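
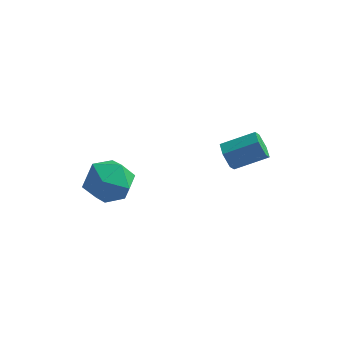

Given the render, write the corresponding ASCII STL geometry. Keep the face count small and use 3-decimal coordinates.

solid 
facet normal -0.813 -0.411 -0.412
outer loop
vertex 0.342 3.338 2.907
vertex 0.006 3.459 3.45
vertex 0.024 3.901 2.973
endloop
endfacet
facet normal 0.314 0.284 -0.906
outer loop
vertex 0.342 3.338 2.907
vertex 0.024 3.901 2.973
vertex 1.53 3.939 3.507
endloop
endfacet
facet normal 0.314 0.286 -0.905
outer loop
vertex 1.53 3.939 3.507
vertex 0.024 3.901 2.973
vertex 1.211 4.502 3.574
endloop
endfacet
facet normal 0.813 0.412 0.411
outer loop
vertex 1.53 3.939 3.507
vertex 1.211 4.502 3.574
vertex 1.194 4.061 4.05
endloop
endfacet
facet normal -0.813 -0.411 -0.412
outer loop
vertex 0.024 3.901 2.973
vertex 0.006 3.459 3.45
vertex -0.312 4.022 3.516
endloop
endfacet
facet normal -0.267 0.892 -0.364
outer loop
vertex 0.024 3.901 2.973
vertex -0.312 4.022 3.516
vertex 1.211 4.502 3.574
endloop
endfacet
facet normal -0.267 0.892 -0.364
outer loop
vertex 1.211 4.502 3.574
vertex -0.312 4.022 3.516
vertex 0.875 4.623 4.117
endloop
endfacet
facet normal 0.813 0.412 0.411
outer loop
vertex 1.211 4.502 3.574
vertex 0.875 4.623 4.117
vertex 1.194 4.061 4.05
endloop
endfacet
facet normal -0.814 -0.411 -0.411
outer loop
vertex -0.312 4.022 3.516
vertex 0.006 3.459 3.45
vertex -0.33 3.581 3.993
endloop
endfacet
facet normal -0.582 0.608 0.540
outer loop
vertex -0.312 4.022 3.516
vertex -0.33 3.581 3.993
vertex 0.875 4.623 4.117
endloop
endfacet
facet normal -0.581 0.607 0.542
outer loop
vertex 0.875 4.623 4.117
vertex -0.33 3.581 3.993
vertex 0.858 4.182 4.593
endloop
endfacet
facet normal 0.813 0.412 0.411
outer loop
vertex 0.875 4.623 4.117
vertex 0.858 4.182 4.593
vertex 1.194 4.061 4.05
endloop
endfacet
facet normal -0.813 -0.412 -0.411
outer loop
vertex -0.33 3.581 3.993
vertex 0.006 3.459 3.45
vertex -0.011 3.018 3.926
endloop
endfacet
facet normal -0.313 -0.285 0.906
outer loop
vertex -0.33 3.581 3.993
vertex -0.011 3.018 3.926
vertex 0.858 4.182 4.593
endloop
endfacet
facet normal -0.315 -0.284 0.906
outer loop
vertex 0.858 4.182 4.593
vertex -0.011 3.018 3.926
vertex 1.176 3.619 4.527
endloop
endfacet
facet normal 0.813 0.411 0.412
outer loop
vertex 0.858 4.182 4.593
vertex 1.176 3.619 4.527
vertex 1.194 4.061 4.05
endloop
endfacet
facet normal -0.813 -0.412 -0.411
outer loop
vertex -0.011 3.018 3.926
vertex 0.006 3.459 3.45
vertex 0.325 2.897 3.383
endloop
endfacet
facet normal 0.267 -0.892 0.364
outer loop
vertex -0.011 3.018 3.926
vertex 0.325 2.897 3.383
vertex 1.176 3.619 4.527
endloop
endfacet
facet normal 0.267 -0.892 0.364
outer loop
vertex 1.176 3.619 4.527
vertex 0.325 2.897 3.383
vertex 1.512 3.498 3.984
endloop
endfacet
facet normal 0.813 0.411 0.412
outer loop
vertex 1.176 3.619 4.527
vertex 1.512 3.498 3.984
vertex 1.194 4.061 4.05
endloop
endfacet
facet normal -0.813 -0.412 -0.411
outer loop
vertex 0.325 2.897 3.383
vertex 0.006 3.459 3.45
vertex 0.342 3.338 2.907
endloop
endfacet
facet normal 0.582 -0.607 -0.542
outer loop
vertex 0.325 2.897 3.383
vertex 0.342 3.338 2.907
vertex 1.512 3.498 3.984
endloop
endfacet
facet normal 0.581 -0.608 -0.541
outer loop
vertex 1.512 3.498 3.984
vertex 0.342 3.338 2.907
vertex 1.53 3.939 3.507
endloop
endfacet
facet normal 0.814 0.411 0.411
outer loop
vertex 1.512 3.498 3.984
vertex 1.53 3.939 3.507
vertex 1.194 4.061 4.05
endloop
endfacet
facet normal -0.029 -0.251 0.968
outer loop
vertex -3.315 1.155 3.769
vertex -4.392 0.93 3.678
vertex -3.646 0.137 3.495
endloop
endfacet
facet normal 0.614 -0.385 0.689
outer loop
vertex -3.315 1.155 3.769
vertex -3.646 0.137 3.495
vertex -2.782 0.594 2.981
endloop
endfacet
facet normal 0.874 0.227 0.430
outer loop
vertex -3.315 1.155 3.769
vertex -2.782 0.594 2.981
vertex -2.995 1.669 2.846
endloop
endfacet
facet normal 0.392 0.739 0.548
outer loop
vertex -3.315 1.155 3.769
vertex -2.995 1.669 2.846
vertex -3.99 1.877 3.277
endloop
endfacet
facet normal -0.167 0.444 0.880
outer loop
vertex -3.315 1.155 3.769
vertex -3.99 1.877 3.277
vertex -4.392 0.93 3.678
endloop
endfacet
facet normal 0.528 -0.837 0.143
outer loop
vertex -2.782 0.594 2.981
vertex -3.646 0.137 3.495
vertex -3.53 0.023 2.403
endloop
endfacet
facet normal -0.513 -0.620 0.594
outer loop
vertex -3.646 0.137 3.495
vertex -4.392 0.93 3.678
vertex -4.525 0.231 2.834
endloop
endfacet
facet normal -0.735 0.504 0.453
outer loop
vertex -4.392 0.93 3.678
vertex -3.99 1.877 3.277
vertex -4.738 1.306 2.699
endloop
endfacet
facet normal 0.169 0.982 -0.085
outer loop
vertex -3.99 1.877 3.277
vertex -2.995 1.669 2.846
vertex -3.874 1.763 2.185
endloop
endfacet
facet normal 0.949 0.153 -0.276
outer loop
vertex -2.995 1.669 2.846
vertex -2.782 0.594 2.981
vertex -3.128 0.97 2.002
endloop
endfacet
facet normal -0.392 -0.739 -0.548
outer loop
vertex -4.205 0.745 1.911
vertex -3.53 0.023 2.403
vertex -4.525 0.231 2.834
endloop
endfacet
facet normal -0.874 -0.227 -0.430
outer loop
vertex -4.205 0.745 1.911
vertex -4.525 0.231 2.834
vertex -4.738 1.306 2.699
endloop
endfacet
facet normal -0.614 0.385 -0.689
outer loop
vertex -4.205 0.745 1.911
vertex -4.738 1.306 2.699
vertex -3.874 1.763 2.185
endloop
endfacet
facet normal 0.029 0.251 -0.968
outer loop
vertex -4.205 0.745 1.911
vertex -3.874 1.763 2.185
vertex -3.128 0.97 2.002
endloop
endfacet
facet normal 0.167 -0.444 -0.880
outer loop
vertex -4.205 0.745 1.911
vertex -3.128 0.97 2.002
vertex -3.53 0.023 2.403
endloop
endfacet
facet normal -0.169 -0.982 0.085
outer loop
vertex -4.525 0.231 2.834
vertex -3.53 0.023 2.403
vertex -3.646 0.137 3.495
endloop
endfacet
facet normal -0.949 -0.153 0.276
outer loop
vertex -4.738 1.306 2.699
vertex -4.525 0.231 2.834
vertex -4.392 0.93 3.678
endloop
endfacet
facet normal -0.528 0.837 -0.143
outer loop
vertex -3.874 1.763 2.185
vertex -4.738 1.306 2.699
vertex -3.99 1.877 3.277
endloop
endfacet
facet normal 0.513 0.620 -0.594
outer loop
vertex -3.128 0.97 2.002
vertex -3.874 1.763 2.185
vertex -2.995 1.669 2.846
endloop
endfacet
facet normal 0.735 -0.504 -0.453
outer loop
vertex -3.53 0.023 2.403
vertex -3.128 0.97 2.002
vertex -2.782 0.594 2.981
endloop
endfacet

endsolid


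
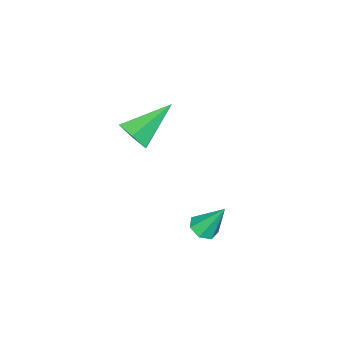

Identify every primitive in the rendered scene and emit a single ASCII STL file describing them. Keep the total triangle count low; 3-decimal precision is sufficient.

solid 
facet normal 0.175 -0.465 -0.868
outer loop
vertex 2.716 0.575 2.294
vertex 2.21 0.821 2.06
vertex 2.778 1.043 2.056
endloop
endfacet
facet normal 0.866 0.130 0.482
outer loop
vertex 2.716 0.575 2.294
vertex 2.778 1.043 2.056
vertex 1.93 1.559 3.44
endloop
endfacet
facet normal 0.175 -0.464 -0.868
outer loop
vertex 2.778 1.043 2.056
vertex 2.21 0.821 2.06
vertex 2.411 1.344 1.821
endloop
endfacet
facet normal 0.604 0.794 0.074
outer loop
vertex 2.778 1.043 2.056
vertex 2.411 1.344 1.821
vertex 1.93 1.559 3.44
endloop
endfacet
facet normal 0.176 -0.464 -0.868
outer loop
vertex 2.411 1.344 1.821
vertex 2.21 0.821 2.06
vertex 1.893 1.251 1.766
endloop
endfacet
facet normal -0.156 0.972 -0.175
outer loop
vertex 2.411 1.344 1.821
vertex 1.893 1.251 1.766
vertex 1.93 1.559 3.44
endloop
endfacet
facet normal 0.176 -0.464 -0.868
outer loop
vertex 1.893 1.251 1.766
vertex 2.21 0.821 2.06
vertex 1.613 0.834 1.932
endloop
endfacet
facet normal -0.842 0.534 -0.080
outer loop
vertex 1.893 1.251 1.766
vertex 1.613 0.834 1.932
vertex 1.93 1.559 3.44
endloop
endfacet
facet normal 0.176 -0.465 -0.868
outer loop
vertex 1.613 0.834 1.932
vertex 2.21 0.821 2.06
vertex 1.783 0.407 2.195
endloop
endfacet
facet normal -0.937 -0.194 0.290
outer loop
vertex 1.613 0.834 1.932
vertex 1.783 0.407 2.195
vertex 1.93 1.559 3.44
endloop
endfacet
facet normal 0.175 -0.464 -0.868
outer loop
vertex 1.783 0.407 2.195
vertex 2.21 0.821 2.06
vertex 2.274 0.291 2.356
endloop
endfacet
facet normal -0.370 -0.660 0.654
outer loop
vertex 1.783 0.407 2.195
vertex 2.274 0.291 2.356
vertex 1.93 1.559 3.44
endloop
endfacet
facet normal 0.176 -0.464 -0.868
outer loop
vertex 2.274 0.291 2.356
vertex 2.21 0.821 2.06
vertex 2.716 0.575 2.294
endloop
endfacet
facet normal 0.434 -0.514 0.739
outer loop
vertex 2.274 0.291 2.356
vertex 2.716 0.575 2.294
vertex 1.93 1.559 3.44
endloop
endfacet
facet normal 0.806 -0.267 -0.528
outer loop
vertex 0.874 -4.365 4.079
vertex 0.588 -3.928 3.421
vertex 1.083 -3.556 3.989
endloop
endfacet
facet normal 0.241 0.046 0.970
outer loop
vertex 0.874 -4.365 4.079
vertex 1.083 -3.556 3.989
vertex -1.088 -3.372 4.519
endloop
endfacet
facet normal 0.806 -0.267 -0.528
outer loop
vertex 1.083 -3.556 3.989
vertex 0.588 -3.928 3.421
vertex 0.797 -3.12 3.331
endloop
endfacet
facet normal 0.190 0.854 0.483
outer loop
vertex 1.083 -3.556 3.989
vertex 0.797 -3.12 3.331
vertex -1.088 -3.372 4.519
endloop
endfacet
facet normal 0.806 -0.267 -0.528
outer loop
vertex 0.797 -3.12 3.331
vertex 0.588 -3.928 3.421
vertex 0.302 -3.491 2.763
endloop
endfacet
facet normal -0.316 0.897 -0.311
outer loop
vertex 0.797 -3.12 3.331
vertex 0.302 -3.491 2.763
vertex -1.088 -3.372 4.519
endloop
endfacet
facet normal 0.806 -0.267 -0.528
outer loop
vertex 0.302 -3.491 2.763
vertex 0.588 -3.928 3.421
vertex 0.093 -4.3 2.853
endloop
endfacet
facet normal -0.773 0.131 -0.621
outer loop
vertex 0.302 -3.491 2.763
vertex 0.093 -4.3 2.853
vertex -1.088 -3.372 4.519
endloop
endfacet
facet normal 0.806 -0.267 -0.528
outer loop
vertex 0.093 -4.3 2.853
vertex 0.588 -3.928 3.421
vertex 0.379 -4.737 3.511
endloop
endfacet
facet normal -0.723 -0.677 -0.135
outer loop
vertex 0.093 -4.3 2.853
vertex 0.379 -4.737 3.511
vertex -1.088 -3.372 4.519
endloop
endfacet
facet normal 0.806 -0.267 -0.528
outer loop
vertex 0.379 -4.737 3.511
vertex 0.588 -3.928 3.421
vertex 0.874 -4.365 4.079
endloop
endfacet
facet normal -0.216 -0.720 0.660
outer loop
vertex 0.379 -4.737 3.511
vertex 0.874 -4.365 4.079
vertex -1.088 -3.372 4.519
endloop
endfacet

endsolid


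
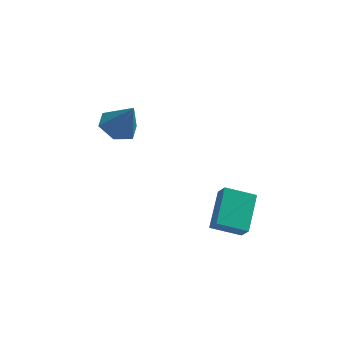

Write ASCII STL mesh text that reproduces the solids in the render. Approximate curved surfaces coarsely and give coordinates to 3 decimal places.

solid 
facet normal -0.459 0.126 -0.879
outer loop
vertex -2.982 -0.252 -0.049
vertex -3.75 0.19 0.415
vertex -2.979 0.738 0.091
endloop
endfacet
facet normal 1.000 -0.001 -0.016
outer loop
vertex -2.982 -0.252 -0.049
vertex -2.979 0.738 0.091
vertex -2.95 -0.03 1.945
endloop
endfacet
facet normal -0.459 0.126 -0.879
outer loop
vertex -2.979 0.738 0.091
vertex -3.75 0.19 0.415
vertex -3.747 1.18 0.555
endloop
endfacet
facet normal 0.605 0.739 0.297
outer loop
vertex -2.979 0.738 0.091
vertex -3.747 1.18 0.555
vertex -2.95 -0.03 1.945
endloop
endfacet
facet normal -0.460 0.126 -0.879
outer loop
vertex -3.747 1.18 0.555
vertex -3.75 0.19 0.415
vertex -4.517 0.631 0.88
endloop
endfacet
facet normal -0.190 0.684 0.704
outer loop
vertex -3.747 1.18 0.555
vertex -4.517 0.631 0.88
vertex -2.95 -0.03 1.945
endloop
endfacet
facet normal -0.460 0.127 -0.879
outer loop
vertex -4.517 0.631 0.88
vertex -3.75 0.19 0.415
vertex -4.52 -0.359 0.739
endloop
endfacet
facet normal -0.590 -0.112 0.799
outer loop
vertex -4.517 0.631 0.88
vertex -4.52 -0.359 0.739
vertex -2.95 -0.03 1.945
endloop
endfacet
facet normal -0.460 0.126 -0.879
outer loop
vertex -4.52 -0.359 0.739
vertex -3.75 0.19 0.415
vertex -3.753 -0.8 0.275
endloop
endfacet
facet normal -0.195 -0.852 0.487
outer loop
vertex -4.52 -0.359 0.739
vertex -3.753 -0.8 0.275
vertex -2.95 -0.03 1.945
endloop
endfacet
facet normal -0.459 0.126 -0.879
outer loop
vertex -3.753 -0.8 0.275
vertex -3.75 0.19 0.415
vertex -2.982 -0.252 -0.049
endloop
endfacet
facet normal 0.599 -0.797 0.079
outer loop
vertex -3.753 -0.8 0.275
vertex -2.982 -0.252 -0.049
vertex -2.95 -0.03 1.945
endloop
endfacet
facet normal -0.367 0.505 -0.781
outer loop
vertex 1.039 -3.845 -2.729
vertex 1.176 -2.123 -1.681
vertex 2.44 -3.637 -3.253
endloop
endfacet
facet normal -0.068 -0.852 -0.519
outer loop
vertex 2.804 -4.137 -2.479
vertex 1.039 -3.845 -2.729
vertex 2.44 -3.637 -3.253
endloop
endfacet
facet normal -0.367 0.505 -0.781
outer loop
vertex 2.44 -3.637 -3.253
vertex 1.176 -2.123 -1.681
vertex 2.577 -1.916 -2.205
endloop
endfacet
facet normal 0.928 0.138 -0.347
outer loop
vertex 2.577 -1.916 -2.205
vertex 2.804 -4.137 -2.479
vertex 2.44 -3.637 -3.253
endloop
endfacet
facet normal -0.928 -0.138 0.347
outer loop
vertex 1.039 -3.845 -2.729
vertex 1.54 -2.623 -0.907
vertex 1.176 -2.123 -1.681
endloop
endfacet
facet normal -0.068 -0.853 -0.518
outer loop
vertex 1.403 -4.344 -1.955
vertex 1.039 -3.845 -2.729
vertex 2.804 -4.137 -2.479
endloop
endfacet
facet normal -0.928 -0.138 0.347
outer loop
vertex 1.403 -4.344 -1.955
vertex 1.54 -2.623 -0.907
vertex 1.039 -3.845 -2.729
endloop
endfacet
facet normal 0.068 0.852 0.519
outer loop
vertex 1.176 -2.123 -1.681
vertex 1.54 -2.623 -0.907
vertex 2.577 -1.916 -2.205
endloop
endfacet
facet normal 0.928 0.138 -0.347
outer loop
vertex 2.941 -2.415 -1.431
vertex 2.804 -4.137 -2.479
vertex 2.577 -1.916 -2.205
endloop
endfacet
facet normal 0.067 0.853 0.518
outer loop
vertex 2.577 -1.916 -2.205
vertex 1.54 -2.623 -0.907
vertex 2.941 -2.415 -1.431
endloop
endfacet
facet normal 0.367 -0.505 0.781
outer loop
vertex 2.941 -2.415 -1.431
vertex 1.403 -4.344 -1.955
vertex 2.804 -4.137 -2.479
endloop
endfacet
facet normal 0.367 -0.505 0.781
outer loop
vertex 1.54 -2.623 -0.907
vertex 1.403 -4.344 -1.955
vertex 2.941 -2.415 -1.431
endloop
endfacet

endsolid


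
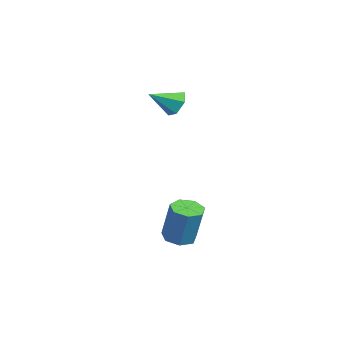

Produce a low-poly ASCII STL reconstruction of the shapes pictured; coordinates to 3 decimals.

solid 
facet normal -0.199 0.860 -0.470
outer loop
vertex -1.579 2.841 2.59
vertex -2.26 2.899 2.984
vertex -1.602 3.216 3.285
endloop
endfacet
facet normal 0.974 -0.183 0.131
outer loop
vertex -1.579 2.841 2.59
vertex -1.602 3.216 3.285
vertex -1.96 1.601 3.696
endloop
endfacet
facet normal -0.199 0.860 -0.471
outer loop
vertex -1.602 3.216 3.285
vertex -2.26 2.899 2.984
vertex -2.284 3.274 3.679
endloop
endfacet
facet normal 0.504 0.106 0.857
outer loop
vertex -1.602 3.216 3.285
vertex -2.284 3.274 3.679
vertex -1.96 1.601 3.696
endloop
endfacet
facet normal -0.199 0.859 -0.471
outer loop
vertex -2.284 3.274 3.679
vertex -2.26 2.899 2.984
vertex -2.942 2.957 3.379
endloop
endfacet
facet normal -0.388 -0.066 0.919
outer loop
vertex -2.284 3.274 3.679
vertex -2.942 2.957 3.379
vertex -1.96 1.601 3.696
endloop
endfacet
facet normal -0.199 0.860 -0.470
outer loop
vertex -2.942 2.957 3.379
vertex -2.26 2.899 2.984
vertex -2.919 2.582 2.684
endloop
endfacet
facet normal -0.810 -0.527 0.257
outer loop
vertex -2.942 2.957 3.379
vertex -2.919 2.582 2.684
vertex -1.96 1.601 3.696
endloop
endfacet
facet normal -0.198 0.859 -0.472
outer loop
vertex -2.919 2.582 2.684
vertex -2.26 2.899 2.984
vertex -2.237 2.523 2.29
endloop
endfacet
facet normal -0.341 -0.816 -0.468
outer loop
vertex -2.919 2.582 2.684
vertex -2.237 2.523 2.29
vertex -1.96 1.601 3.696
endloop
endfacet
facet normal -0.200 0.859 -0.472
outer loop
vertex -2.237 2.523 2.29
vertex -2.26 2.899 2.984
vertex -1.579 2.841 2.59
endloop
endfacet
facet normal 0.553 -0.643 -0.530
outer loop
vertex -2.237 2.523 2.29
vertex -1.579 2.841 2.59
vertex -1.96 1.601 3.696
endloop
endfacet
facet normal -0.277 -0.162 -0.947
outer loop
vertex 3.134 2.644 -3.718
vertex 2.375 2.675 -3.501
vertex 2.843 3.265 -3.739
endloop
endfacet
facet normal 0.862 0.393 -0.320
outer loop
vertex 3.134 2.644 -3.718
vertex 2.843 3.265 -3.739
vertex 3.704 2.975 -1.777
endloop
endfacet
facet normal 0.862 0.394 -0.320
outer loop
vertex 3.704 2.975 -1.777
vertex 2.843 3.265 -3.739
vertex 3.413 3.595 -1.797
endloop
endfacet
facet normal 0.278 0.161 0.947
outer loop
vertex 3.704 2.975 -1.777
vertex 3.413 3.595 -1.797
vertex 2.945 3.005 -1.559
endloop
endfacet
facet normal -0.278 -0.161 -0.947
outer loop
vertex 2.843 3.265 -3.739
vertex 2.375 2.675 -3.501
vertex 2.2 3.441 -3.58
endloop
endfacet
facet normal 0.206 0.953 -0.222
outer loop
vertex 2.843 3.265 -3.739
vertex 2.2 3.441 -3.58
vertex 3.413 3.595 -1.797
endloop
endfacet
facet normal 0.206 0.953 -0.222
outer loop
vertex 3.413 3.595 -1.797
vertex 2.2 3.441 -3.58
vertex 2.77 3.771 -1.638
endloop
endfacet
facet normal 0.278 0.161 0.947
outer loop
vertex 3.413 3.595 -1.797
vertex 2.77 3.771 -1.638
vertex 2.945 3.005 -1.559
endloop
endfacet
facet normal -0.279 -0.161 -0.947
outer loop
vertex 2.2 3.441 -3.58
vertex 2.375 2.675 -3.501
vertex 1.689 3.04 -3.361
endloop
endfacet
facet normal -0.605 0.795 0.043
outer loop
vertex 2.2 3.441 -3.58
vertex 1.689 3.04 -3.361
vertex 2.77 3.771 -1.638
endloop
endfacet
facet normal -0.604 0.796 0.041
outer loop
vertex 2.77 3.771 -1.638
vertex 1.689 3.04 -3.361
vertex 2.258 3.371 -1.42
endloop
endfacet
facet normal 0.277 0.161 0.947
outer loop
vertex 2.77 3.771 -1.638
vertex 2.258 3.371 -1.42
vertex 2.945 3.005 -1.559
endloop
endfacet
facet normal -0.279 -0.160 -0.947
outer loop
vertex 1.689 3.04 -3.361
vertex 2.375 2.675 -3.501
vertex 1.694 2.364 -3.248
endloop
endfacet
facet normal -0.961 0.039 0.275
outer loop
vertex 1.689 3.04 -3.361
vertex 1.694 2.364 -3.248
vertex 2.258 3.371 -1.42
endloop
endfacet
facet normal -0.961 0.038 0.276
outer loop
vertex 2.258 3.371 -1.42
vertex 1.694 2.364 -3.248
vertex 2.264 2.695 -1.307
endloop
endfacet
facet normal 0.277 0.161 0.947
outer loop
vertex 2.258 3.371 -1.42
vertex 2.264 2.695 -1.307
vertex 2.945 3.005 -1.559
endloop
endfacet
facet normal -0.278 -0.161 -0.947
outer loop
vertex 1.694 2.364 -3.248
vertex 2.375 2.675 -3.501
vertex 2.212 1.922 -3.325
endloop
endfacet
facet normal -0.593 -0.747 0.301
outer loop
vertex 1.694 2.364 -3.248
vertex 2.212 1.922 -3.325
vertex 2.264 2.695 -1.307
endloop
endfacet
facet normal -0.594 -0.746 0.301
outer loop
vertex 2.264 2.695 -1.307
vertex 2.212 1.922 -3.325
vertex 2.782 2.252 -1.383
endloop
endfacet
facet normal 0.277 0.161 0.947
outer loop
vertex 2.264 2.695 -1.307
vertex 2.782 2.252 -1.383
vertex 2.945 3.005 -1.559
endloop
endfacet
facet normal -0.277 -0.161 -0.947
outer loop
vertex 2.212 1.922 -3.325
vertex 2.375 2.675 -3.501
vertex 2.853 2.047 -3.534
endloop
endfacet
facet normal 0.222 -0.970 0.100
outer loop
vertex 2.212 1.922 -3.325
vertex 2.853 2.047 -3.534
vertex 2.782 2.252 -1.383
endloop
endfacet
facet normal 0.222 -0.970 0.100
outer loop
vertex 2.782 2.252 -1.383
vertex 2.853 2.047 -3.534
vertex 3.423 2.377 -1.593
endloop
endfacet
facet normal 0.279 0.161 0.947
outer loop
vertex 2.782 2.252 -1.383
vertex 3.423 2.377 -1.593
vertex 2.945 3.005 -1.559
endloop
endfacet
facet normal -0.277 -0.161 -0.947
outer loop
vertex 2.853 2.047 -3.534
vertex 2.375 2.675 -3.501
vertex 3.134 2.644 -3.718
endloop
endfacet
facet normal 0.869 -0.463 -0.176
outer loop
vertex 2.853 2.047 -3.534
vertex 3.134 2.644 -3.718
vertex 3.423 2.377 -1.593
endloop
endfacet
facet normal 0.869 -0.463 -0.176
outer loop
vertex 3.423 2.377 -1.593
vertex 3.134 2.644 -3.718
vertex 3.704 2.975 -1.777
endloop
endfacet
facet normal 0.278 0.161 0.947
outer loop
vertex 3.423 2.377 -1.593
vertex 3.704 2.975 -1.777
vertex 2.945 3.005 -1.559
endloop
endfacet

endsolid


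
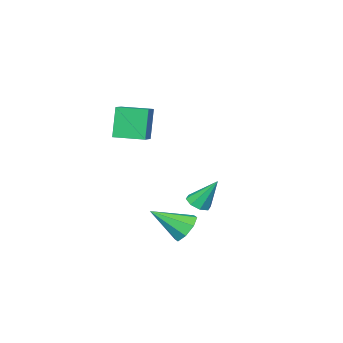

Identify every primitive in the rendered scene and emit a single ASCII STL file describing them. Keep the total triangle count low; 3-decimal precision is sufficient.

solid 
facet normal -0.825 -0.475 -0.306
outer loop
vertex 0.179 -1.017 2.551
vertex -0.601 0.345 2.539
vertex 0.664 -0.755 0.838
endloop
endfacet
facet normal 0.496 -0.868 0.008
outer loop
vertex 1.481 -0.285 1.141
vertex 0.179 -1.017 2.551
vertex 0.664 -0.755 0.838
endloop
endfacet
facet normal -0.825 -0.475 -0.306
outer loop
vertex 0.664 -0.755 0.838
vertex -0.601 0.345 2.539
vertex -0.116 0.607 0.826
endloop
endfacet
facet normal 0.269 0.146 -0.952
outer loop
vertex -0.116 0.607 0.826
vertex 1.481 -0.285 1.141
vertex 0.664 -0.755 0.838
endloop
endfacet
facet normal -0.269 -0.146 0.952
outer loop
vertex 0.179 -1.017 2.551
vertex 0.216 0.815 2.842
vertex -0.601 0.345 2.539
endloop
endfacet
facet normal 0.496 -0.868 0.008
outer loop
vertex 0.996 -0.547 2.854
vertex 0.179 -1.017 2.551
vertex 1.481 -0.285 1.141
endloop
endfacet
facet normal -0.269 -0.146 0.952
outer loop
vertex 0.996 -0.547 2.854
vertex 0.216 0.815 2.842
vertex 0.179 -1.017 2.551
endloop
endfacet
facet normal -0.496 0.868 -0.008
outer loop
vertex -0.601 0.345 2.539
vertex 0.216 0.815 2.842
vertex -0.116 0.607 0.826
endloop
endfacet
facet normal 0.269 0.146 -0.952
outer loop
vertex 0.701 1.077 1.129
vertex 1.481 -0.285 1.141
vertex -0.116 0.607 0.826
endloop
endfacet
facet normal -0.496 0.868 -0.008
outer loop
vertex -0.116 0.607 0.826
vertex 0.216 0.815 2.842
vertex 0.701 1.077 1.129
endloop
endfacet
facet normal 0.825 0.475 0.306
outer loop
vertex 0.701 1.077 1.129
vertex 0.996 -0.547 2.854
vertex 1.481 -0.285 1.141
endloop
endfacet
facet normal 0.825 0.475 0.306
outer loop
vertex 0.216 0.815 2.842
vertex 0.996 -0.547 2.854
vertex 0.701 1.077 1.129
endloop
endfacet
facet normal -0.599 0.565 -0.568
outer loop
vertex 0.264 2.541 -4.978
vertex -0.042 2.957 -4.241
vertex 0.636 3.098 -4.816
endloop
endfacet
facet normal 0.776 -0.369 -0.512
outer loop
vertex 0.264 2.541 -4.978
vertex 0.636 3.098 -4.816
vertex 1.162 1.823 -3.099
endloop
endfacet
facet normal -0.599 0.564 -0.568
outer loop
vertex 0.636 3.098 -4.816
vertex -0.042 2.957 -4.241
vertex 0.61 3.572 -4.318
endloop
endfacet
facet normal 0.968 0.205 -0.144
outer loop
vertex 0.636 3.098 -4.816
vertex 0.61 3.572 -4.318
vertex 1.162 1.823 -3.099
endloop
endfacet
facet normal -0.599 0.564 -0.568
outer loop
vertex 0.61 3.572 -4.318
vertex -0.042 2.957 -4.241
vertex 0.203 3.687 -3.774
endloop
endfacet
facet normal 0.728 0.531 0.433
outer loop
vertex 0.61 3.572 -4.318
vertex 0.203 3.687 -3.774
vertex 1.162 1.823 -3.099
endloop
endfacet
facet normal -0.599 0.564 -0.568
outer loop
vertex 0.203 3.687 -3.774
vertex -0.042 2.957 -4.241
vertex -0.348 3.374 -3.504
endloop
endfacet
facet normal 0.195 0.421 0.886
outer loop
vertex 0.203 3.687 -3.774
vertex -0.348 3.374 -3.504
vertex 1.162 1.823 -3.099
endloop
endfacet
facet normal -0.598 0.565 -0.568
outer loop
vertex -0.348 3.374 -3.504
vertex -0.042 2.957 -4.241
vertex -0.72 2.817 -3.666
endloop
endfacet
facet normal -0.318 -0.063 0.946
outer loop
vertex -0.348 3.374 -3.504
vertex -0.72 2.817 -3.666
vertex 1.162 1.823 -3.099
endloop
endfacet
facet normal -0.599 0.564 -0.569
outer loop
vertex -0.72 2.817 -3.666
vertex -0.042 2.957 -4.241
vertex -0.694 2.342 -4.164
endloop
endfacet
facet normal -0.510 -0.635 0.580
outer loop
vertex -0.72 2.817 -3.666
vertex -0.694 2.342 -4.164
vertex 1.162 1.823 -3.099
endloop
endfacet
facet normal -0.600 0.565 -0.567
outer loop
vertex -0.694 2.342 -4.164
vertex -0.042 2.957 -4.241
vertex -0.287 2.228 -4.708
endloop
endfacet
facet normal -0.269 -0.963 0.000
outer loop
vertex -0.694 2.342 -4.164
vertex -0.287 2.228 -4.708
vertex 1.162 1.823 -3.099
endloop
endfacet
facet normal -0.599 0.565 -0.568
outer loop
vertex -0.287 2.228 -4.708
vertex -0.042 2.957 -4.241
vertex 0.264 2.541 -4.978
endloop
endfacet
facet normal 0.263 -0.853 -0.452
outer loop
vertex -0.287 2.228 -4.708
vertex 0.264 2.541 -4.978
vertex 1.162 1.823 -3.099
endloop
endfacet
facet normal 0.225 -0.477 -0.850
outer loop
vertex -2.274 1.126 -3.985
vertex -2.944 1.001 -4.092
vertex -2.509 1.509 -4.262
endloop
endfacet
facet normal 0.746 0.625 0.231
outer loop
vertex -2.274 1.126 -3.985
vertex -2.509 1.509 -4.262
vertex -3.356 1.879 -2.528
endloop
endfacet
facet normal 0.225 -0.477 -0.850
outer loop
vertex -2.509 1.509 -4.262
vertex -2.944 1.001 -4.092
vertex -2.999 1.595 -4.44
endloop
endfacet
facet normal 0.209 0.972 -0.105
outer loop
vertex -2.509 1.509 -4.262
vertex -2.999 1.595 -4.44
vertex -3.356 1.879 -2.528
endloop
endfacet
facet normal 0.223 -0.477 -0.850
outer loop
vertex -2.999 1.595 -4.44
vertex -2.944 1.001 -4.092
vertex -3.457 1.333 -4.413
endloop
endfacet
facet normal -0.494 0.842 -0.217
outer loop
vertex -2.999 1.595 -4.44
vertex -3.457 1.333 -4.413
vertex -3.356 1.879 -2.528
endloop
endfacet
facet normal 0.223 -0.477 -0.850
outer loop
vertex -3.457 1.333 -4.413
vertex -2.944 1.001 -4.092
vertex -3.614 0.876 -4.198
endloop
endfacet
facet normal -0.950 0.308 -0.038
outer loop
vertex -3.457 1.333 -4.413
vertex -3.614 0.876 -4.198
vertex -3.356 1.879 -2.528
endloop
endfacet
facet normal 0.223 -0.476 -0.851
outer loop
vertex -3.614 0.876 -4.198
vertex -2.944 1.001 -4.092
vertex -3.379 0.493 -3.922
endloop
endfacet
facet normal -0.892 -0.313 0.326
outer loop
vertex -3.614 0.876 -4.198
vertex -3.379 0.493 -3.922
vertex -3.356 1.879 -2.528
endloop
endfacet
facet normal 0.226 -0.477 -0.849
outer loop
vertex -3.379 0.493 -3.922
vertex -2.944 1.001 -4.092
vertex -2.889 0.408 -3.744
endloop
endfacet
facet normal -0.355 -0.660 0.662
outer loop
vertex -3.379 0.493 -3.922
vertex -2.889 0.408 -3.744
vertex -3.356 1.879 -2.528
endloop
endfacet
facet normal 0.223 -0.478 -0.850
outer loop
vertex -2.889 0.408 -3.744
vertex -2.944 1.001 -4.092
vertex -2.431 0.67 -3.771
endloop
endfacet
facet normal 0.348 -0.529 0.774
outer loop
vertex -2.889 0.408 -3.744
vertex -2.431 0.67 -3.771
vertex -3.356 1.879 -2.528
endloop
endfacet
facet normal 0.225 -0.476 -0.850
outer loop
vertex -2.431 0.67 -3.771
vertex -2.944 1.001 -4.092
vertex -2.274 1.126 -3.985
endloop
endfacet
facet normal 0.804 0.003 0.595
outer loop
vertex -2.431 0.67 -3.771
vertex -2.274 1.126 -3.985
vertex -3.356 1.879 -2.528
endloop
endfacet

endsolid


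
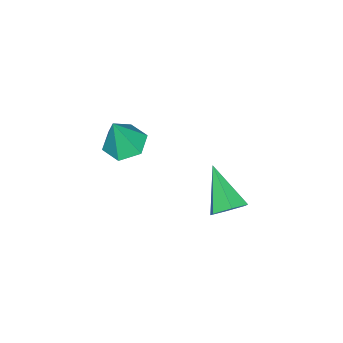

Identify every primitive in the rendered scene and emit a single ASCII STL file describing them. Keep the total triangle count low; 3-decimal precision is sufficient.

solid 
facet normal -0.313 0.091 -0.946
outer loop
vertex 1.365 -0.54 -0.452
vertex 0.711 -0.729 -0.254
vertex 0.898 -0.044 -0.25
endloop
endfacet
facet normal 0.754 0.608 0.250
outer loop
vertex 1.365 -0.54 -0.452
vertex 0.898 -0.044 -0.25
vertex 1.129 -0.851 1.014
endloop
endfacet
facet normal -0.312 0.091 -0.946
outer loop
vertex 0.898 -0.044 -0.25
vertex 0.711 -0.729 -0.254
vertex 0.243 -0.234 -0.052
endloop
endfacet
facet normal -0.077 0.834 0.546
outer loop
vertex 0.898 -0.044 -0.25
vertex 0.243 -0.234 -0.052
vertex 1.129 -0.851 1.014
endloop
endfacet
facet normal -0.313 0.090 -0.945
outer loop
vertex 0.243 -0.234 -0.052
vertex 0.711 -0.729 -0.254
vertex 0.056 -0.919 -0.055
endloop
endfacet
facet normal -0.699 0.188 0.690
outer loop
vertex 0.243 -0.234 -0.052
vertex 0.056 -0.919 -0.055
vertex 1.129 -0.851 1.014
endloop
endfacet
facet normal -0.313 0.090 -0.945
outer loop
vertex 0.056 -0.919 -0.055
vertex 0.711 -0.729 -0.254
vertex 0.523 -1.414 -0.257
endloop
endfacet
facet normal -0.493 -0.684 0.538
outer loop
vertex 0.056 -0.919 -0.055
vertex 0.523 -1.414 -0.257
vertex 1.129 -0.851 1.014
endloop
endfacet
facet normal -0.312 0.090 -0.946
outer loop
vertex 0.523 -1.414 -0.257
vertex 0.711 -0.729 -0.254
vertex 1.178 -1.224 -0.455
endloop
endfacet
facet normal 0.337 -0.910 0.242
outer loop
vertex 0.523 -1.414 -0.257
vertex 1.178 -1.224 -0.455
vertex 1.129 -0.851 1.014
endloop
endfacet
facet normal -0.312 0.090 -0.946
outer loop
vertex 1.178 -1.224 -0.455
vertex 0.711 -0.729 -0.254
vertex 1.365 -0.54 -0.452
endloop
endfacet
facet normal 0.960 -0.263 0.099
outer loop
vertex 1.178 -1.224 -0.455
vertex 1.365 -0.54 -0.452
vertex 1.129 -0.851 1.014
endloop
endfacet
facet normal 0.488 0.641 -0.592
outer loop
vertex -0.374 2.316 -2.94
vertex -0.663 2.063 -3.452
vertex -0.933 2.554 -3.143
endloop
endfacet
facet normal -0.142 0.429 0.892
outer loop
vertex -0.374 2.316 -2.94
vertex -0.933 2.554 -3.143
vertex -1.457 1.017 -2.488
endloop
endfacet
facet normal 0.489 0.641 -0.592
outer loop
vertex -0.933 2.554 -3.143
vertex -0.663 2.063 -3.452
vertex -1.221 2.301 -3.655
endloop
endfacet
facet normal -0.865 0.415 0.282
outer loop
vertex -0.933 2.554 -3.143
vertex -1.221 2.301 -3.655
vertex -1.457 1.017 -2.488
endloop
endfacet
facet normal 0.489 0.641 -0.592
outer loop
vertex -1.221 2.301 -3.655
vertex -0.663 2.063 -3.452
vertex -0.951 1.81 -3.964
endloop
endfacet
facet normal -0.880 -0.220 -0.420
outer loop
vertex -1.221 2.301 -3.655
vertex -0.951 1.81 -3.964
vertex -1.457 1.017 -2.488
endloop
endfacet
facet normal 0.486 0.643 -0.591
outer loop
vertex -0.951 1.81 -3.964
vertex -0.663 2.063 -3.452
vertex -0.392 1.573 -3.762
endloop
endfacet
facet normal -0.172 -0.842 -0.511
outer loop
vertex -0.951 1.81 -3.964
vertex -0.392 1.573 -3.762
vertex -1.457 1.017 -2.488
endloop
endfacet
facet normal 0.487 0.643 -0.591
outer loop
vertex -0.392 1.573 -3.762
vertex -0.663 2.063 -3.452
vertex -0.104 1.826 -3.249
endloop
endfacet
facet normal 0.551 -0.828 0.099
outer loop
vertex -0.392 1.573 -3.762
vertex -0.104 1.826 -3.249
vertex -1.457 1.017 -2.488
endloop
endfacet
facet normal 0.487 0.642 -0.592
outer loop
vertex -0.104 1.826 -3.249
vertex -0.663 2.063 -3.452
vertex -0.374 2.316 -2.94
endloop
endfacet
facet normal 0.566 -0.193 0.801
outer loop
vertex -0.104 1.826 -3.249
vertex -0.374 2.316 -2.94
vertex -1.457 1.017 -2.488
endloop
endfacet

endsolid


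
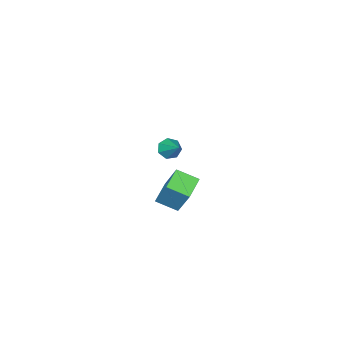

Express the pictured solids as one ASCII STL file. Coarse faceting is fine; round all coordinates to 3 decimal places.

solid 
facet normal -0.871 -0.346 0.348
outer loop
vertex 2.298 1.779 2.47
vertex 1.775 2.653 2.029
vertex 2.044 0.829 0.892
endloop
endfacet
facet normal 0.472 -0.787 0.398
outer loop
vertex 3.045 1.227 0.491
vertex 2.298 1.779 2.47
vertex 2.044 0.829 0.892
endloop
endfacet
facet normal -0.871 -0.346 0.349
outer loop
vertex 2.044 0.829 0.892
vertex 1.775 2.653 2.029
vertex 1.52 1.703 0.45
endloop
endfacet
facet normal -0.137 -0.511 -0.849
outer loop
vertex 1.52 1.703 0.45
vertex 3.045 1.227 0.491
vertex 2.044 0.829 0.892
endloop
endfacet
facet normal 0.137 0.510 0.849
outer loop
vertex 2.298 1.779 2.47
vertex 2.776 3.051 1.628
vertex 1.775 2.653 2.029
endloop
endfacet
facet normal 0.471 -0.787 0.398
outer loop
vertex 3.3 2.177 2.07
vertex 2.298 1.779 2.47
vertex 3.045 1.227 0.491
endloop
endfacet
facet normal 0.136 0.511 0.849
outer loop
vertex 3.3 2.177 2.07
vertex 2.776 3.051 1.628
vertex 2.298 1.779 2.47
endloop
endfacet
facet normal -0.472 0.787 -0.397
outer loop
vertex 1.775 2.653 2.029
vertex 2.776 3.051 1.628
vertex 1.52 1.703 0.45
endloop
endfacet
facet normal -0.136 -0.510 -0.849
outer loop
vertex 2.522 2.101 0.05
vertex 3.045 1.227 0.491
vertex 1.52 1.703 0.45
endloop
endfacet
facet normal -0.471 0.787 -0.398
outer loop
vertex 1.52 1.703 0.45
vertex 2.776 3.051 1.628
vertex 2.522 2.101 0.05
endloop
endfacet
facet normal 0.871 0.345 -0.349
outer loop
vertex 2.522 2.101 0.05
vertex 3.3 2.177 2.07
vertex 3.045 1.227 0.491
endloop
endfacet
facet normal 0.871 0.346 -0.349
outer loop
vertex 2.776 3.051 1.628
vertex 3.3 2.177 2.07
vertex 2.522 2.101 0.05
endloop
endfacet
facet normal -0.314 -0.752 -0.580
outer loop
vertex -2.727 -3.924 -2.375
vertex -3.125 -4.099 -1.932
vertex -3.216 -3.701 -2.399
endloop
endfacet
facet normal 0.367 0.745 -0.557
outer loop
vertex -2.727 -3.924 -2.375
vertex -3.216 -3.701 -2.399
vertex -2.655 -2.981 -1.068
endloop
endfacet
facet normal -0.315 -0.752 -0.579
outer loop
vertex -3.216 -3.701 -2.399
vertex -3.125 -4.099 -1.932
vertex -3.636 -3.777 -2.072
endloop
endfacet
facet normal -0.393 0.868 -0.304
outer loop
vertex -3.216 -3.701 -2.399
vertex -3.636 -3.777 -2.072
vertex -2.655 -2.981 -1.068
endloop
endfacet
facet normal -0.314 -0.751 -0.580
outer loop
vertex -3.636 -3.777 -2.072
vertex -3.125 -4.099 -1.932
vertex -3.671 -4.096 -1.64
endloop
endfacet
facet normal -0.776 0.536 0.333
outer loop
vertex -3.636 -3.777 -2.072
vertex -3.671 -4.096 -1.64
vertex -2.655 -2.981 -1.068
endloop
endfacet
facet normal -0.315 -0.750 -0.581
outer loop
vertex -3.671 -4.096 -1.64
vertex -3.125 -4.099 -1.932
vertex -3.295 -4.418 -1.428
endloop
endfacet
facet normal -0.491 0.000 0.871
outer loop
vertex -3.671 -4.096 -1.64
vertex -3.295 -4.418 -1.428
vertex -2.655 -2.981 -1.068
endloop
endfacet
facet normal -0.315 -0.750 -0.581
outer loop
vertex -3.295 -4.418 -1.428
vertex -3.125 -4.099 -1.932
vertex -2.791 -4.499 -1.597
endloop
endfacet
facet normal 0.250 -0.339 0.907
outer loop
vertex -3.295 -4.418 -1.428
vertex -2.791 -4.499 -1.597
vertex -2.655 -2.981 -1.068
endloop
endfacet
facet normal -0.316 -0.750 -0.580
outer loop
vertex -2.791 -4.499 -1.597
vertex -3.125 -4.099 -1.932
vertex -2.538 -4.28 -2.018
endloop
endfacet
facet normal 0.882 -0.223 0.414
outer loop
vertex -2.791 -4.499 -1.597
vertex -2.538 -4.28 -2.018
vertex -2.655 -2.981 -1.068
endloop
endfacet
facet normal -0.316 -0.750 -0.581
outer loop
vertex -2.538 -4.28 -2.018
vertex -3.125 -4.099 -1.932
vertex -2.727 -3.924 -2.375
endloop
endfacet
facet normal 0.936 0.258 -0.238
outer loop
vertex -2.538 -4.28 -2.018
vertex -2.727 -3.924 -2.375
vertex -2.655 -2.981 -1.068
endloop
endfacet

endsolid


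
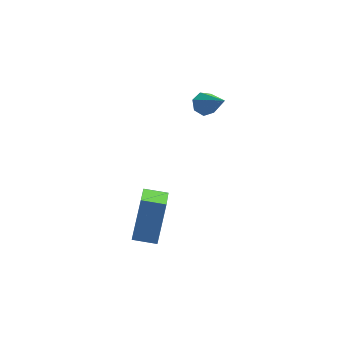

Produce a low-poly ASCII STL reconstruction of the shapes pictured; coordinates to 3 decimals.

solid 
facet normal -0.939 0.312 0.142
outer loop
vertex -3.235 -1.803 -0.436
vertex -2.854 -0.221 -1.397
vertex -3.765 -2.661 -2.059
endloop
endfacet
facet normal -0.201 -0.837 0.508
outer loop
vertex -2.806 -2.979 -2.203
vertex -3.235 -1.803 -0.436
vertex -3.765 -2.661 -2.059
endloop
endfacet
facet normal -0.939 0.312 0.141
outer loop
vertex -3.765 -2.661 -2.059
vertex -2.854 -0.221 -1.397
vertex -3.383 -1.078 -3.019
endloop
endfacet
facet normal -0.276 -0.449 -0.850
outer loop
vertex -3.383 -1.078 -3.019
vertex -2.806 -2.979 -2.203
vertex -3.765 -2.661 -2.059
endloop
endfacet
facet normal 0.277 0.449 0.849
outer loop
vertex -3.235 -1.803 -0.436
vertex -1.895 -0.539 -1.541
vertex -2.854 -0.221 -1.397
endloop
endfacet
facet normal -0.202 -0.837 0.508
outer loop
vertex -2.277 -2.122 -0.581
vertex -3.235 -1.803 -0.436
vertex -2.806 -2.979 -2.203
endloop
endfacet
facet normal 0.278 0.448 0.850
outer loop
vertex -2.277 -2.122 -0.581
vertex -1.895 -0.539 -1.541
vertex -3.235 -1.803 -0.436
endloop
endfacet
facet normal 0.201 0.837 -0.508
outer loop
vertex -2.854 -0.221 -1.397
vertex -1.895 -0.539 -1.541
vertex -3.383 -1.078 -3.019
endloop
endfacet
facet normal -0.278 -0.449 -0.849
outer loop
vertex -2.425 -1.397 -3.164
vertex -2.806 -2.979 -2.203
vertex -3.383 -1.078 -3.019
endloop
endfacet
facet normal 0.202 0.837 -0.508
outer loop
vertex -3.383 -1.078 -3.019
vertex -1.895 -0.539 -1.541
vertex -2.425 -1.397 -3.164
endloop
endfacet
facet normal 0.939 -0.312 -0.141
outer loop
vertex -2.425 -1.397 -3.164
vertex -2.277 -2.122 -0.581
vertex -2.806 -2.979 -2.203
endloop
endfacet
facet normal 0.939 -0.313 -0.142
outer loop
vertex -1.895 -0.539 -1.541
vertex -2.277 -2.122 -0.581
vertex -2.425 -1.397 -3.164
endloop
endfacet
facet normal -0.306 0.659 -0.688
outer loop
vertex 0.955 3.514 0.04
vertex 0.393 3.396 0.177
vertex 0.75 3.804 0.409
endloop
endfacet
facet normal 0.914 0.297 0.274
outer loop
vertex 0.955 3.514 0.04
vertex 0.75 3.804 0.409
vertex 0.967 2.164 1.463
endloop
endfacet
facet normal -0.308 0.659 -0.686
outer loop
vertex 0.75 3.804 0.409
vertex 0.393 3.396 0.177
vertex 0.277 3.786 0.604
endloop
endfacet
facet normal 0.302 0.543 0.783
outer loop
vertex 0.75 3.804 0.409
vertex 0.277 3.786 0.604
vertex 0.967 2.164 1.463
endloop
endfacet
facet normal -0.306 0.660 -0.686
outer loop
vertex 0.277 3.786 0.604
vertex 0.393 3.396 0.177
vertex -0.109 3.475 0.477
endloop
endfacet
facet normal -0.475 0.245 0.845
outer loop
vertex 0.277 3.786 0.604
vertex -0.109 3.475 0.477
vertex 0.967 2.164 1.463
endloop
endfacet
facet normal -0.307 0.658 -0.687
outer loop
vertex -0.109 3.475 0.477
vertex 0.393 3.396 0.177
vertex -0.116 3.103 0.124
endloop
endfacet
facet normal -0.832 -0.374 0.410
outer loop
vertex -0.109 3.475 0.477
vertex -0.116 3.103 0.124
vertex 0.967 2.164 1.463
endloop
endfacet
facet normal -0.307 0.658 -0.688
outer loop
vertex -0.116 3.103 0.124
vertex 0.393 3.396 0.177
vertex 0.26 2.952 -0.188
endloop
endfacet
facet normal -0.498 -0.846 -0.191
outer loop
vertex -0.116 3.103 0.124
vertex 0.26 2.952 -0.188
vertex 0.967 2.164 1.463
endloop
endfacet
facet normal -0.307 0.658 -0.688
outer loop
vertex 0.26 2.952 -0.188
vertex 0.393 3.396 0.177
vertex 0.737 3.135 -0.226
endloop
endfacet
facet normal 0.273 -0.817 -0.507
outer loop
vertex 0.26 2.952 -0.188
vertex 0.737 3.135 -0.226
vertex 0.967 2.164 1.463
endloop
endfacet
facet normal -0.306 0.659 -0.688
outer loop
vertex 0.737 3.135 -0.226
vertex 0.393 3.396 0.177
vertex 0.955 3.514 0.04
endloop
endfacet
facet normal 0.903 -0.308 -0.300
outer loop
vertex 0.737 3.135 -0.226
vertex 0.955 3.514 0.04
vertex 0.967 2.164 1.463
endloop
endfacet

endsolid


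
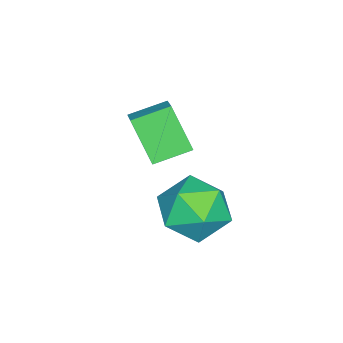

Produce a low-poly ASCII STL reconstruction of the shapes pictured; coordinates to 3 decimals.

solid 
facet normal -0.961 -0.209 0.180
outer loop
vertex -0.894 3.833 1.405
vertex -0.779 3.037 1.094
vertex -0.656 3.193 1.933
endloop
endfacet
facet normal -0.712 0.270 0.648
outer loop
vertex -0.894 3.833 1.405
vertex -0.656 3.193 1.933
vertex -0.293 3.972 2.008
endloop
endfacet
facet normal -0.474 0.834 0.280
outer loop
vertex -0.894 3.833 1.405
vertex -0.293 3.972 2.008
vertex -0.192 4.296 1.215
endloop
endfacet
facet normal -0.577 0.704 -0.415
outer loop
vertex -0.894 3.833 1.405
vertex -0.192 4.296 1.215
vertex -0.492 3.718 0.651
endloop
endfacet
facet normal -0.877 0.060 -0.477
outer loop
vertex -0.894 3.833 1.405
vertex -0.492 3.718 0.651
vertex -0.779 3.037 1.094
endloop
endfacet
facet normal -0.157 -0.022 0.987
outer loop
vertex -0.293 3.972 2.008
vertex -0.656 3.193 1.933
vertex 0.192 3.262 2.069
endloop
endfacet
facet normal -0.560 -0.796 0.230
outer loop
vertex -0.656 3.193 1.933
vertex -0.779 3.037 1.094
vertex -0.108 2.684 1.505
endloop
endfacet
facet normal -0.424 -0.361 -0.830
outer loop
vertex -0.779 3.037 1.094
vertex -0.492 3.718 0.651
vertex -0.007 3.008 0.712
endloop
endfacet
facet normal 0.062 0.680 -0.730
outer loop
vertex -0.492 3.718 0.651
vertex -0.192 4.296 1.215
vertex 0.356 3.787 0.787
endloop
endfacet
facet normal 0.228 0.891 0.393
outer loop
vertex -0.192 4.296 1.215
vertex -0.293 3.972 2.008
vertex 0.479 3.943 1.626
endloop
endfacet
facet normal 0.577 -0.704 0.415
outer loop
vertex 0.594 3.147 1.315
vertex 0.192 3.262 2.069
vertex -0.108 2.684 1.505
endloop
endfacet
facet normal 0.474 -0.834 -0.280
outer loop
vertex 0.594 3.147 1.315
vertex -0.108 2.684 1.505
vertex -0.007 3.008 0.712
endloop
endfacet
facet normal 0.712 -0.270 -0.648
outer loop
vertex 0.594 3.147 1.315
vertex -0.007 3.008 0.712
vertex 0.356 3.787 0.787
endloop
endfacet
facet normal 0.961 0.209 -0.180
outer loop
vertex 0.594 3.147 1.315
vertex 0.356 3.787 0.787
vertex 0.479 3.943 1.626
endloop
endfacet
facet normal 0.877 -0.060 0.477
outer loop
vertex 0.594 3.147 1.315
vertex 0.479 3.943 1.626
vertex 0.192 3.262 2.069
endloop
endfacet
facet normal -0.062 -0.680 0.730
outer loop
vertex -0.108 2.684 1.505
vertex 0.192 3.262 2.069
vertex -0.656 3.193 1.933
endloop
endfacet
facet normal -0.228 -0.891 -0.393
outer loop
vertex -0.007 3.008 0.712
vertex -0.108 2.684 1.505
vertex -0.779 3.037 1.094
endloop
endfacet
facet normal 0.157 0.022 -0.987
outer loop
vertex 0.356 3.787 0.787
vertex -0.007 3.008 0.712
vertex -0.492 3.718 0.651
endloop
endfacet
facet normal 0.560 0.796 -0.230
outer loop
vertex 0.479 3.943 1.626
vertex 0.356 3.787 0.787
vertex -0.192 4.296 1.215
endloop
endfacet
facet normal 0.424 0.361 0.830
outer loop
vertex 0.192 3.262 2.069
vertex 0.479 3.943 1.626
vertex -0.293 3.972 2.008
endloop
endfacet
facet normal -0.596 0.752 0.283
outer loop
vertex -2.271 2.119 2.571
vertex -1.95 2.755 1.556
vertex -2.91 1.771 2.15
endloop
endfacet
facet normal -0.259 -0.514 0.818
outer loop
vertex -2.35 1.065 1.884
vertex -2.271 2.119 2.571
vertex -2.91 1.771 2.15
endloop
endfacet
facet normal -0.595 0.752 0.284
outer loop
vertex -2.91 1.771 2.15
vertex -1.95 2.755 1.556
vertex -2.589 2.408 1.136
endloop
endfacet
facet normal -0.760 -0.414 -0.501
outer loop
vertex -2.589 2.408 1.136
vertex -2.35 1.065 1.884
vertex -2.91 1.771 2.15
endloop
endfacet
facet normal 0.760 0.415 0.500
outer loop
vertex -2.271 2.119 2.571
vertex -1.39 2.049 1.29
vertex -1.95 2.755 1.556
endloop
endfacet
facet normal -0.259 -0.514 0.818
outer loop
vertex -1.711 1.412 2.304
vertex -2.271 2.119 2.571
vertex -2.35 1.065 1.884
endloop
endfacet
facet normal 0.761 0.413 0.501
outer loop
vertex -1.711 1.412 2.304
vertex -1.39 2.049 1.29
vertex -2.271 2.119 2.571
endloop
endfacet
facet normal 0.259 0.514 -0.818
outer loop
vertex -1.95 2.755 1.556
vertex -1.39 2.049 1.29
vertex -2.589 2.408 1.136
endloop
endfacet
facet normal -0.761 -0.414 -0.500
outer loop
vertex -2.029 1.701 0.869
vertex -2.35 1.065 1.884
vertex -2.589 2.408 1.136
endloop
endfacet
facet normal 0.259 0.514 -0.818
outer loop
vertex -2.589 2.408 1.136
vertex -1.39 2.049 1.29
vertex -2.029 1.701 0.869
endloop
endfacet
facet normal 0.595 -0.752 -0.283
outer loop
vertex -2.029 1.701 0.869
vertex -1.711 1.412 2.304
vertex -2.35 1.065 1.884
endloop
endfacet
facet normal 0.596 -0.751 -0.283
outer loop
vertex -1.39 2.049 1.29
vertex -1.711 1.412 2.304
vertex -2.029 1.701 0.869
endloop
endfacet

endsolid


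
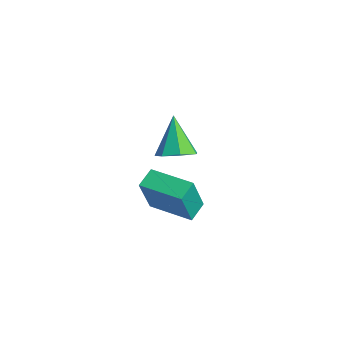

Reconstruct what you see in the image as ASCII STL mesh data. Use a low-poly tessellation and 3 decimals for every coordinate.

solid 
facet normal -0.466 0.785 0.408
outer loop
vertex -2.133 1.008 -1.156
vertex -0.428 2.035 -1.183
vertex -2.588 1.715 -3.037
endloop
endfacet
facet normal -0.857 -0.515 0.014
outer loop
vertex -2.132 0.945 -3.437
vertex -2.133 1.008 -1.156
vertex -2.588 1.715 -3.037
endloop
endfacet
facet normal -0.466 0.785 0.408
outer loop
vertex -2.588 1.715 -3.037
vertex -0.428 2.035 -1.183
vertex -0.884 2.741 -3.064
endloop
endfacet
facet normal -0.221 0.343 -0.913
outer loop
vertex -0.884 2.741 -3.064
vertex -2.132 0.945 -3.437
vertex -2.588 1.715 -3.037
endloop
endfacet
facet normal 0.221 -0.343 0.913
outer loop
vertex -2.133 1.008 -1.156
vertex 0.028 1.265 -1.583
vertex -0.428 2.035 -1.183
endloop
endfacet
facet normal -0.856 -0.516 0.014
outer loop
vertex -1.676 0.239 -1.556
vertex -2.133 1.008 -1.156
vertex -2.132 0.945 -3.437
endloop
endfacet
facet normal 0.221 -0.343 0.913
outer loop
vertex -1.676 0.239 -1.556
vertex 0.028 1.265 -1.583
vertex -2.133 1.008 -1.156
endloop
endfacet
facet normal 0.857 0.515 -0.014
outer loop
vertex -0.428 2.035 -1.183
vertex 0.028 1.265 -1.583
vertex -0.884 2.741 -3.064
endloop
endfacet
facet normal -0.221 0.343 -0.913
outer loop
vertex -0.427 1.972 -3.464
vertex -2.132 0.945 -3.437
vertex -0.884 2.741 -3.064
endloop
endfacet
facet normal 0.857 0.516 -0.013
outer loop
vertex -0.884 2.741 -3.064
vertex 0.028 1.265 -1.583
vertex -0.427 1.972 -3.464
endloop
endfacet
facet normal 0.466 -0.785 -0.408
outer loop
vertex -0.427 1.972 -3.464
vertex -1.676 0.239 -1.556
vertex -2.132 0.945 -3.437
endloop
endfacet
facet normal 0.466 -0.785 -0.408
outer loop
vertex 0.028 1.265 -1.583
vertex -1.676 0.239 -1.556
vertex -0.427 1.972 -3.464
endloop
endfacet
facet normal 0.520 -0.189 -0.833
outer loop
vertex 1.129 1.334 1.869
vertex 0.511 0.816 1.6
vertex 0.599 1.651 1.466
endloop
endfacet
facet normal 0.227 0.888 0.400
outer loop
vertex 1.129 1.334 1.869
vertex 0.599 1.651 1.466
vertex -0.451 1.164 3.14
endloop
endfacet
facet normal 0.521 -0.189 -0.832
outer loop
vertex 0.599 1.651 1.466
vertex 0.511 0.816 1.6
vertex 0.002 1.339 1.163
endloop
endfacet
facet normal -0.453 0.891 -0.025
outer loop
vertex 0.599 1.651 1.466
vertex 0.002 1.339 1.163
vertex -0.451 1.164 3.14
endloop
endfacet
facet normal 0.521 -0.188 -0.832
outer loop
vertex 0.002 1.339 1.163
vertex 0.511 0.816 1.6
vertex -0.21 0.633 1.19
endloop
endfacet
facet normal -0.942 0.276 -0.191
outer loop
vertex 0.002 1.339 1.163
vertex -0.21 0.633 1.19
vertex -0.451 1.164 3.14
endloop
endfacet
facet normal 0.521 -0.188 -0.832
outer loop
vertex -0.21 0.633 1.19
vertex 0.511 0.816 1.6
vertex 0.12 0.065 1.525
endloop
endfacet
facet normal -0.871 -0.491 0.026
outer loop
vertex -0.21 0.633 1.19
vertex 0.12 0.065 1.525
vertex -0.451 1.164 3.14
endloop
endfacet
facet normal 0.520 -0.188 -0.833
outer loop
vertex 0.12 0.065 1.525
vertex 0.511 0.816 1.6
vertex 0.745 0.063 1.916
endloop
endfacet
facet normal -0.293 -0.835 0.465
outer loop
vertex 0.12 0.065 1.525
vertex 0.745 0.063 1.916
vertex -0.451 1.164 3.14
endloop
endfacet
facet normal 0.520 -0.188 -0.833
outer loop
vertex 0.745 0.063 1.916
vertex 0.511 0.816 1.6
vertex 1.194 0.627 2.069
endloop
endfacet
facet normal 0.354 -0.497 0.793
outer loop
vertex 0.745 0.063 1.916
vertex 1.194 0.627 2.069
vertex -0.451 1.164 3.14
endloop
endfacet
facet normal 0.520 -0.188 -0.833
outer loop
vertex 1.194 0.627 2.069
vertex 0.511 0.816 1.6
vertex 1.129 1.334 1.869
endloop
endfacet
facet normal 0.586 0.270 0.764
outer loop
vertex 1.194 0.627 2.069
vertex 1.129 1.334 1.869
vertex -0.451 1.164 3.14
endloop
endfacet

endsolid


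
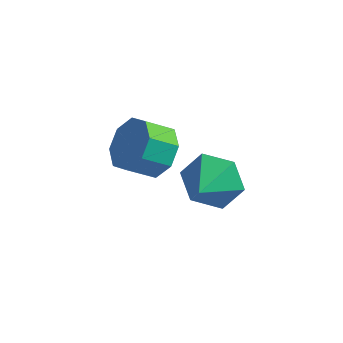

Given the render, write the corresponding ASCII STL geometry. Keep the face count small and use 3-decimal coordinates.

solid 
facet normal -0.071 0.893 -0.444
outer loop
vertex 3.601 -2.993 -2.022
vertex 3.094 -3.414 -2.787
vertex 2.594 -3.055 -1.986
endloop
endfacet
facet normal 0.044 -0.132 0.990
outer loop
vertex 3.601 -2.993 -2.022
vertex 2.594 -3.055 -1.986
vertex 3.186 -4.566 -2.213
endloop
endfacet
facet normal -0.072 0.893 -0.445
outer loop
vertex 2.594 -3.055 -1.986
vertex 3.094 -3.414 -2.787
vertex 2.087 -3.477 -2.751
endloop
endfacet
facet normal -0.673 -0.361 0.645
outer loop
vertex 2.594 -3.055 -1.986
vertex 2.087 -3.477 -2.751
vertex 3.186 -4.566 -2.213
endloop
endfacet
facet normal -0.072 0.893 -0.445
outer loop
vertex 2.087 -3.477 -2.751
vertex 3.094 -3.414 -2.787
vertex 2.586 -3.836 -3.552
endloop
endfacet
facet normal -0.677 -0.730 -0.095
outer loop
vertex 2.087 -3.477 -2.751
vertex 2.586 -3.836 -3.552
vertex 3.186 -4.566 -2.213
endloop
endfacet
facet normal -0.072 0.893 -0.445
outer loop
vertex 2.586 -3.836 -3.552
vertex 3.094 -3.414 -2.787
vertex 3.594 -3.773 -3.588
endloop
endfacet
facet normal 0.037 -0.870 -0.491
outer loop
vertex 2.586 -3.836 -3.552
vertex 3.594 -3.773 -3.588
vertex 3.186 -4.566 -2.213
endloop
endfacet
facet normal -0.071 0.893 -0.444
outer loop
vertex 3.594 -3.773 -3.588
vertex 3.094 -3.414 -2.787
vertex 4.101 -3.352 -2.823
endloop
endfacet
facet normal 0.753 -0.641 -0.146
outer loop
vertex 3.594 -3.773 -3.588
vertex 4.101 -3.352 -2.823
vertex 3.186 -4.566 -2.213
endloop
endfacet
facet normal -0.071 0.893 -0.444
outer loop
vertex 4.101 -3.352 -2.823
vertex 3.094 -3.414 -2.787
vertex 3.601 -2.993 -2.022
endloop
endfacet
facet normal 0.757 -0.272 0.594
outer loop
vertex 4.101 -3.352 -2.823
vertex 3.601 -2.993 -2.022
vertex 3.186 -4.566 -2.213
endloop
endfacet
facet normal 0.596 0.538 -0.595
outer loop
vertex 1.229 -2.274 -3.958
vertex 0.493 -1.63 -4.113
vertex 1.225 -1.71 -3.452
endloop
endfacet
facet normal 0.803 -0.395 0.446
outer loop
vertex 1.229 -2.274 -3.958
vertex 1.225 -1.71 -3.452
vertex 0.544 -2.893 -3.273
endloop
endfacet
facet normal 0.803 -0.395 0.446
outer loop
vertex 0.544 -2.893 -3.273
vertex 1.225 -1.71 -3.452
vertex 0.54 -2.329 -2.766
endloop
endfacet
facet normal -0.595 -0.540 0.596
outer loop
vertex 0.544 -2.893 -3.273
vertex 0.54 -2.329 -2.766
vertex -0.193 -2.25 -3.427
endloop
endfacet
facet normal 0.597 0.538 -0.596
outer loop
vertex 1.225 -1.71 -3.452
vertex 0.493 -1.63 -4.113
vertex 0.793 -1.099 -3.333
endloop
endfacet
facet normal 0.565 0.247 0.787
outer loop
vertex 1.225 -1.71 -3.452
vertex 0.793 -1.099 -3.333
vertex 0.54 -2.329 -2.766
endloop
endfacet
facet normal 0.564 0.247 0.788
outer loop
vertex 0.54 -2.329 -2.766
vertex 0.793 -1.099 -3.333
vertex 0.108 -1.719 -2.648
endloop
endfacet
facet normal -0.596 -0.537 0.597
outer loop
vertex 0.54 -2.329 -2.766
vertex 0.108 -1.719 -2.648
vertex -0.193 -2.25 -3.427
endloop
endfacet
facet normal 0.595 0.539 -0.596
outer loop
vertex 0.793 -1.099 -3.333
vertex 0.493 -1.63 -4.113
vertex 0.184 -0.8 -3.671
endloop
endfacet
facet normal -0.005 0.744 0.668
outer loop
vertex 0.793 -1.099 -3.333
vertex 0.184 -0.8 -3.671
vertex 0.108 -1.719 -2.648
endloop
endfacet
facet normal -0.003 0.744 0.668
outer loop
vertex 0.108 -1.719 -2.648
vertex 0.184 -0.8 -3.671
vertex -0.501 -1.419 -2.985
endloop
endfacet
facet normal -0.595 -0.538 0.597
outer loop
vertex 0.108 -1.719 -2.648
vertex -0.501 -1.419 -2.985
vertex -0.193 -2.25 -3.427
endloop
endfacet
facet normal 0.595 0.539 -0.596
outer loop
vertex 0.184 -0.8 -3.671
vertex 0.493 -1.63 -4.113
vertex -0.244 -0.987 -4.267
endloop
endfacet
facet normal -0.571 0.806 0.157
outer loop
vertex 0.184 -0.8 -3.671
vertex -0.244 -0.987 -4.267
vertex -0.501 -1.419 -2.985
endloop
endfacet
facet normal -0.571 0.806 0.157
outer loop
vertex -0.501 -1.419 -2.985
vertex -0.244 -0.987 -4.267
vertex -0.929 -1.606 -3.582
endloop
endfacet
facet normal -0.596 -0.538 0.596
outer loop
vertex -0.501 -1.419 -2.985
vertex -0.929 -1.606 -3.582
vertex -0.193 -2.25 -3.427
endloop
endfacet
facet normal 0.595 0.540 -0.596
outer loop
vertex -0.244 -0.987 -4.267
vertex 0.493 -1.63 -4.113
vertex -0.24 -1.551 -4.774
endloop
endfacet
facet normal -0.803 0.395 -0.446
outer loop
vertex -0.244 -0.987 -4.267
vertex -0.24 -1.551 -4.774
vertex -0.929 -1.606 -3.582
endloop
endfacet
facet normal -0.803 0.395 -0.446
outer loop
vertex -0.929 -1.606 -3.582
vertex -0.24 -1.551 -4.774
vertex -0.925 -2.17 -4.088
endloop
endfacet
facet normal -0.596 -0.538 0.595
outer loop
vertex -0.929 -1.606 -3.582
vertex -0.925 -2.17 -4.088
vertex -0.193 -2.25 -3.427
endloop
endfacet
facet normal 0.596 0.537 -0.597
outer loop
vertex -0.24 -1.551 -4.774
vertex 0.493 -1.63 -4.113
vertex 0.192 -2.161 -4.892
endloop
endfacet
facet normal -0.565 -0.248 -0.787
outer loop
vertex -0.24 -1.551 -4.774
vertex 0.192 -2.161 -4.892
vertex -0.925 -2.17 -4.088
endloop
endfacet
facet normal -0.565 -0.246 -0.788
outer loop
vertex -0.925 -2.17 -4.088
vertex 0.192 -2.161 -4.892
vertex -0.493 -2.781 -4.207
endloop
endfacet
facet normal -0.597 -0.538 0.596
outer loop
vertex -0.925 -2.17 -4.088
vertex -0.493 -2.781 -4.207
vertex -0.193 -2.25 -3.427
endloop
endfacet
facet normal 0.595 0.538 -0.597
outer loop
vertex 0.192 -2.161 -4.892
vertex 0.493 -1.63 -4.113
vertex 0.801 -2.461 -4.555
endloop
endfacet
facet normal 0.004 -0.743 -0.669
outer loop
vertex 0.192 -2.161 -4.892
vertex 0.801 -2.461 -4.555
vertex -0.493 -2.781 -4.207
endloop
endfacet
facet normal 0.005 -0.745 -0.667
outer loop
vertex -0.493 -2.781 -4.207
vertex 0.801 -2.461 -4.555
vertex 0.116 -3.08 -3.869
endloop
endfacet
facet normal -0.595 -0.539 0.596
outer loop
vertex -0.493 -2.781 -4.207
vertex 0.116 -3.08 -3.869
vertex -0.193 -2.25 -3.427
endloop
endfacet
facet normal 0.596 0.538 -0.596
outer loop
vertex 0.801 -2.461 -4.555
vertex 0.493 -1.63 -4.113
vertex 1.229 -2.274 -3.958
endloop
endfacet
facet normal 0.571 -0.806 -0.157
outer loop
vertex 0.801 -2.461 -4.555
vertex 1.229 -2.274 -3.958
vertex 0.116 -3.08 -3.869
endloop
endfacet
facet normal 0.571 -0.806 -0.157
outer loop
vertex 0.116 -3.08 -3.869
vertex 1.229 -2.274 -3.958
vertex 0.544 -2.893 -3.273
endloop
endfacet
facet normal -0.595 -0.539 0.596
outer loop
vertex 0.116 -3.08 -3.869
vertex 0.544 -2.893 -3.273
vertex -0.193 -2.25 -3.427
endloop
endfacet

endsolid


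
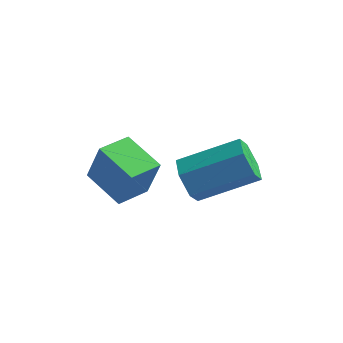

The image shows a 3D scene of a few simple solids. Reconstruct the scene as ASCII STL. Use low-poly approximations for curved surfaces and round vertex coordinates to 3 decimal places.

solid 
facet normal -0.886 0.367 0.284
outer loop
vertex -2.0 -0.626 4.545
vertex -1.661 0.267 4.447
vertex -2.368 -0.614 3.382
endloop
endfacet
facet normal -0.354 -0.930 0.102
outer loop
vertex -1.279 -1.067 3.033
vertex -2.0 -0.626 4.545
vertex -2.368 -0.614 3.382
endloop
endfacet
facet normal -0.886 0.367 0.284
outer loop
vertex -2.368 -0.614 3.382
vertex -1.661 0.267 4.447
vertex -2.029 0.279 3.284
endloop
endfacet
facet normal -0.301 0.010 -0.953
outer loop
vertex -2.029 0.279 3.284
vertex -1.279 -1.067 3.033
vertex -2.368 -0.614 3.382
endloop
endfacet
facet normal 0.301 -0.010 0.953
outer loop
vertex -2.0 -0.626 4.545
vertex -0.572 -0.186 4.098
vertex -1.661 0.267 4.447
endloop
endfacet
facet normal -0.354 -0.930 0.102
outer loop
vertex -0.911 -1.079 4.196
vertex -2.0 -0.626 4.545
vertex -1.279 -1.067 3.033
endloop
endfacet
facet normal 0.301 -0.010 0.953
outer loop
vertex -0.911 -1.079 4.196
vertex -0.572 -0.186 4.098
vertex -2.0 -0.626 4.545
endloop
endfacet
facet normal 0.354 0.930 -0.102
outer loop
vertex -1.661 0.267 4.447
vertex -0.572 -0.186 4.098
vertex -2.029 0.279 3.284
endloop
endfacet
facet normal -0.301 0.010 -0.953
outer loop
vertex -0.94 -0.174 2.935
vertex -1.279 -1.067 3.033
vertex -2.029 0.279 3.284
endloop
endfacet
facet normal 0.354 0.930 -0.102
outer loop
vertex -2.029 0.279 3.284
vertex -0.572 -0.186 4.098
vertex -0.94 -0.174 2.935
endloop
endfacet
facet normal 0.886 -0.367 -0.284
outer loop
vertex -0.94 -0.174 2.935
vertex -0.911 -1.079 4.196
vertex -1.279 -1.067 3.033
endloop
endfacet
facet normal 0.886 -0.367 -0.284
outer loop
vertex -0.572 -0.186 4.098
vertex -0.911 -1.079 4.196
vertex -0.94 -0.174 2.935
endloop
endfacet
facet normal -0.786 -0.464 -0.409
outer loop
vertex 0.378 -0.091 2.986
vertex 0.012 0.065 3.513
vertex 0.039 0.475 2.996
endloop
endfacet
facet normal 0.344 0.222 -0.913
outer loop
vertex 0.378 -0.091 2.986
vertex 0.039 0.475 2.996
vertex 1.714 0.698 3.681
endloop
endfacet
facet normal 0.344 0.220 -0.913
outer loop
vertex 1.714 0.698 3.681
vertex 0.039 0.475 2.996
vertex 1.375 1.264 3.69
endloop
endfacet
facet normal 0.786 0.464 0.408
outer loop
vertex 1.714 0.698 3.681
vertex 1.375 1.264 3.69
vertex 1.348 0.855 4.207
endloop
endfacet
facet normal -0.786 -0.464 -0.409
outer loop
vertex 0.039 0.475 2.996
vertex 0.012 0.065 3.513
vertex -0.327 0.631 3.522
endloop
endfacet
facet normal -0.274 0.853 -0.444
outer loop
vertex 0.039 0.475 2.996
vertex -0.327 0.631 3.522
vertex 1.375 1.264 3.69
endloop
endfacet
facet normal -0.273 0.853 -0.445
outer loop
vertex 1.375 1.264 3.69
vertex -0.327 0.631 3.522
vertex 1.008 1.421 4.217
endloop
endfacet
facet normal 0.786 0.465 0.409
outer loop
vertex 1.375 1.264 3.69
vertex 1.008 1.421 4.217
vertex 1.348 0.855 4.207
endloop
endfacet
facet normal -0.786 -0.464 -0.408
outer loop
vertex -0.327 0.631 3.522
vertex 0.012 0.065 3.513
vertex -0.354 0.222 4.039
endloop
endfacet
facet normal -0.618 0.632 0.468
outer loop
vertex -0.327 0.631 3.522
vertex -0.354 0.222 4.039
vertex 1.008 1.421 4.217
endloop
endfacet
facet normal -0.617 0.631 0.470
outer loop
vertex 1.008 1.421 4.217
vertex -0.354 0.222 4.039
vertex 0.982 1.011 4.734
endloop
endfacet
facet normal 0.786 0.465 0.408
outer loop
vertex 1.008 1.421 4.217
vertex 0.982 1.011 4.734
vertex 1.348 0.855 4.207
endloop
endfacet
facet normal -0.786 -0.464 -0.408
outer loop
vertex -0.354 0.222 4.039
vertex 0.012 0.065 3.513
vertex -0.015 -0.344 4.03
endloop
endfacet
facet normal -0.344 -0.221 0.913
outer loop
vertex -0.354 0.222 4.039
vertex -0.015 -0.344 4.03
vertex 0.982 1.011 4.734
endloop
endfacet
facet normal -0.343 -0.222 0.913
outer loop
vertex 0.982 1.011 4.734
vertex -0.015 -0.344 4.03
vertex 1.321 0.445 4.724
endloop
endfacet
facet normal 0.786 0.464 0.409
outer loop
vertex 0.982 1.011 4.734
vertex 1.321 0.445 4.724
vertex 1.348 0.855 4.207
endloop
endfacet
facet normal -0.786 -0.465 -0.409
outer loop
vertex -0.015 -0.344 4.03
vertex 0.012 0.065 3.513
vertex 0.352 -0.501 3.503
endloop
endfacet
facet normal 0.273 -0.853 0.444
outer loop
vertex -0.015 -0.344 4.03
vertex 0.352 -0.501 3.503
vertex 1.321 0.445 4.724
endloop
endfacet
facet normal 0.274 -0.853 0.444
outer loop
vertex 1.321 0.445 4.724
vertex 0.352 -0.501 3.503
vertex 1.687 0.289 4.198
endloop
endfacet
facet normal 0.786 0.464 0.409
outer loop
vertex 1.321 0.445 4.724
vertex 1.687 0.289 4.198
vertex 1.348 0.855 4.207
endloop
endfacet
facet normal -0.786 -0.465 -0.408
outer loop
vertex 0.352 -0.501 3.503
vertex 0.012 0.065 3.513
vertex 0.378 -0.091 2.986
endloop
endfacet
facet normal 0.618 -0.631 -0.469
outer loop
vertex 0.352 -0.501 3.503
vertex 0.378 -0.091 2.986
vertex 1.687 0.289 4.198
endloop
endfacet
facet normal 0.617 -0.633 -0.468
outer loop
vertex 1.687 0.289 4.198
vertex 0.378 -0.091 2.986
vertex 1.714 0.698 3.681
endloop
endfacet
facet normal 0.786 0.464 0.408
outer loop
vertex 1.687 0.289 4.198
vertex 1.714 0.698 3.681
vertex 1.348 0.855 4.207
endloop
endfacet

endsolid


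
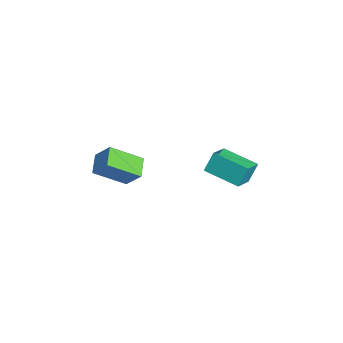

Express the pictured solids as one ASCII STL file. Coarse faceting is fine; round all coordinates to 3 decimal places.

solid 
facet normal -0.885 0.241 0.399
outer loop
vertex -3.516 -4.128 -1.832
vertex -3.557 -2.604 -2.844
vertex -4.075 -4.726 -2.71
endloop
endfacet
facet normal 0.022 -0.833 0.553
outer loop
vertex -3.083 -4.996 -3.156
vertex -3.516 -4.128 -1.832
vertex -4.075 -4.726 -2.71
endloop
endfacet
facet normal -0.885 0.241 0.398
outer loop
vertex -4.075 -4.726 -2.71
vertex -3.557 -2.604 -2.844
vertex -4.115 -3.202 -3.722
endloop
endfacet
facet normal -0.465 -0.498 -0.732
outer loop
vertex -4.115 -3.202 -3.722
vertex -3.083 -4.996 -3.156
vertex -4.075 -4.726 -2.71
endloop
endfacet
facet normal 0.465 0.498 0.732
outer loop
vertex -3.516 -4.128 -1.832
vertex -2.565 -2.874 -3.29
vertex -3.557 -2.604 -2.844
endloop
endfacet
facet normal 0.022 -0.833 0.553
outer loop
vertex -2.525 -4.398 -2.278
vertex -3.516 -4.128 -1.832
vertex -3.083 -4.996 -3.156
endloop
endfacet
facet normal 0.465 0.498 0.732
outer loop
vertex -2.525 -4.398 -2.278
vertex -2.565 -2.874 -3.29
vertex -3.516 -4.128 -1.832
endloop
endfacet
facet normal -0.022 0.833 -0.553
outer loop
vertex -3.557 -2.604 -2.844
vertex -2.565 -2.874 -3.29
vertex -4.115 -3.202 -3.722
endloop
endfacet
facet normal -0.465 -0.498 -0.732
outer loop
vertex -3.124 -3.472 -4.168
vertex -3.083 -4.996 -3.156
vertex -4.115 -3.202 -3.722
endloop
endfacet
facet normal -0.022 0.833 -0.553
outer loop
vertex -4.115 -3.202 -3.722
vertex -2.565 -2.874 -3.29
vertex -3.124 -3.472 -4.168
endloop
endfacet
facet normal 0.885 -0.241 -0.398
outer loop
vertex -3.124 -3.472 -4.168
vertex -2.525 -4.398 -2.278
vertex -3.083 -4.996 -3.156
endloop
endfacet
facet normal 0.885 -0.242 -0.399
outer loop
vertex -2.565 -2.874 -3.29
vertex -2.525 -4.398 -2.278
vertex -3.124 -3.472 -4.168
endloop
endfacet
facet normal -0.632 -0.742 0.226
outer loop
vertex -3.088 0.494 -2.52
vertex -4.07 1.174 -3.033
vertex -2.893 0.024 -3.518
endloop
endfacet
facet normal 0.756 -0.523 0.394
outer loop
vertex -1.75 1.366 -3.927
vertex -3.088 0.494 -2.52
vertex -2.893 0.024 -3.518
endloop
endfacet
facet normal -0.632 -0.742 0.226
outer loop
vertex -2.893 0.024 -3.518
vertex -4.07 1.174 -3.033
vertex -3.875 0.704 -4.031
endloop
endfacet
facet normal 0.174 -0.420 -0.891
outer loop
vertex -3.875 0.704 -4.031
vertex -1.75 1.366 -3.927
vertex -2.893 0.024 -3.518
endloop
endfacet
facet normal -0.174 0.420 0.891
outer loop
vertex -3.088 0.494 -2.52
vertex -2.927 2.516 -3.442
vertex -4.07 1.174 -3.033
endloop
endfacet
facet normal 0.756 -0.523 0.394
outer loop
vertex -1.945 1.836 -2.929
vertex -3.088 0.494 -2.52
vertex -1.75 1.366 -3.927
endloop
endfacet
facet normal -0.174 0.420 0.891
outer loop
vertex -1.945 1.836 -2.929
vertex -2.927 2.516 -3.442
vertex -3.088 0.494 -2.52
endloop
endfacet
facet normal -0.756 0.523 -0.394
outer loop
vertex -4.07 1.174 -3.033
vertex -2.927 2.516 -3.442
vertex -3.875 0.704 -4.031
endloop
endfacet
facet normal 0.174 -0.420 -0.891
outer loop
vertex -2.732 2.046 -4.44
vertex -1.75 1.366 -3.927
vertex -3.875 0.704 -4.031
endloop
endfacet
facet normal -0.756 0.523 -0.394
outer loop
vertex -3.875 0.704 -4.031
vertex -2.927 2.516 -3.442
vertex -2.732 2.046 -4.44
endloop
endfacet
facet normal 0.632 0.742 -0.226
outer loop
vertex -2.732 2.046 -4.44
vertex -1.945 1.836 -2.929
vertex -1.75 1.366 -3.927
endloop
endfacet
facet normal 0.632 0.742 -0.226
outer loop
vertex -2.927 2.516 -3.442
vertex -1.945 1.836 -2.929
vertex -2.732 2.046 -4.44
endloop
endfacet

endsolid


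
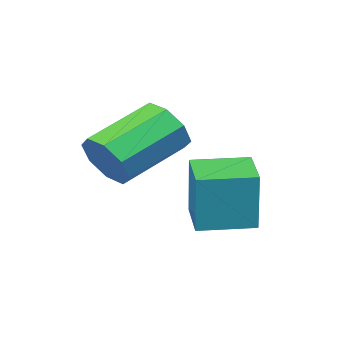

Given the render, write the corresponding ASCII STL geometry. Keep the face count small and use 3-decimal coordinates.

solid 
facet normal -0.905 0.426 0.020
outer loop
vertex -4.531 -0.277 0.023
vertex -4.124 0.596 -0.152
vertex -4.664 -0.494 -1.364
endloop
endfacet
facet normal -0.415 -0.892 0.179
outer loop
vertex -3.596 -0.996 -1.388
vertex -4.531 -0.277 0.023
vertex -4.664 -0.494 -1.364
endloop
endfacet
facet normal -0.904 0.426 0.020
outer loop
vertex -4.664 -0.494 -1.364
vertex -4.124 0.596 -0.152
vertex -4.256 0.38 -1.539
endloop
endfacet
facet normal -0.094 -0.153 -0.984
outer loop
vertex -4.256 0.38 -1.539
vertex -3.596 -0.996 -1.388
vertex -4.664 -0.494 -1.364
endloop
endfacet
facet normal 0.094 0.153 0.984
outer loop
vertex -4.531 -0.277 0.023
vertex -3.056 0.094 -0.176
vertex -4.124 0.596 -0.152
endloop
endfacet
facet normal -0.416 -0.892 0.178
outer loop
vertex -3.464 -0.78 -0.001
vertex -4.531 -0.277 0.023
vertex -3.596 -0.996 -1.388
endloop
endfacet
facet normal 0.094 0.153 0.984
outer loop
vertex -3.464 -0.78 -0.001
vertex -3.056 0.094 -0.176
vertex -4.531 -0.277 0.023
endloop
endfacet
facet normal 0.415 0.892 -0.178
outer loop
vertex -4.124 0.596 -0.152
vertex -3.056 0.094 -0.176
vertex -4.256 0.38 -1.539
endloop
endfacet
facet normal -0.094 -0.153 -0.984
outer loop
vertex -3.189 -0.123 -1.563
vertex -3.596 -0.996 -1.388
vertex -4.256 0.38 -1.539
endloop
endfacet
facet normal 0.416 0.891 -0.179
outer loop
vertex -4.256 0.38 -1.539
vertex -3.056 0.094 -0.176
vertex -3.189 -0.123 -1.563
endloop
endfacet
facet normal 0.905 -0.426 -0.020
outer loop
vertex -3.189 -0.123 -1.563
vertex -3.464 -0.78 -0.001
vertex -3.596 -0.996 -1.388
endloop
endfacet
facet normal 0.904 -0.426 -0.020
outer loop
vertex -3.056 0.094 -0.176
vertex -3.464 -0.78 -0.001
vertex -3.189 -0.123 -1.563
endloop
endfacet
facet normal 0.908 0.079 -0.412
outer loop
vertex -2.01 -1.435 0.439
vertex -2.228 -1.778 -0.107
vertex -2.204 -1.122 0.071
endloop
endfacet
facet normal 0.192 0.795 0.575
outer loop
vertex -2.01 -1.435 0.439
vertex -2.204 -1.122 0.071
vertex -3.454 -1.559 1.092
endloop
endfacet
facet normal 0.193 0.795 0.576
outer loop
vertex -3.454 -1.559 1.092
vertex -2.204 -1.122 0.071
vertex -3.648 -1.246 0.725
endloop
endfacet
facet normal -0.908 -0.079 0.413
outer loop
vertex -3.454 -1.559 1.092
vertex -3.648 -1.246 0.725
vertex -3.672 -1.902 0.547
endloop
endfacet
facet normal 0.909 0.078 -0.410
outer loop
vertex -2.204 -1.122 0.071
vertex -2.228 -1.778 -0.107
vertex -2.411 -1.193 -0.401
endloop
endfacet
facet normal -0.127 0.988 -0.093
outer loop
vertex -2.204 -1.122 0.071
vertex -2.411 -1.193 -0.401
vertex -3.648 -1.246 0.725
endloop
endfacet
facet normal -0.127 0.988 -0.093
outer loop
vertex -3.648 -1.246 0.725
vertex -2.411 -1.193 -0.401
vertex -3.855 -1.317 0.253
endloop
endfacet
facet normal -0.909 -0.078 0.410
outer loop
vertex -3.648 -1.246 0.725
vertex -3.855 -1.317 0.253
vertex -3.672 -1.902 0.547
endloop
endfacet
facet normal 0.908 0.077 -0.412
outer loop
vertex -2.411 -1.193 -0.401
vertex -2.228 -1.778 -0.107
vertex -2.512 -1.607 -0.701
endloop
endfacet
facet normal -0.372 0.602 -0.706
outer loop
vertex -2.411 -1.193 -0.401
vertex -2.512 -1.607 -0.701
vertex -3.855 -1.317 0.253
endloop
endfacet
facet normal -0.372 0.602 -0.706
outer loop
vertex -3.855 -1.317 0.253
vertex -2.512 -1.607 -0.701
vertex -3.956 -1.731 -0.047
endloop
endfacet
facet normal -0.908 -0.077 0.412
outer loop
vertex -3.855 -1.317 0.253
vertex -3.956 -1.731 -0.047
vertex -3.672 -1.902 0.547
endloop
endfacet
facet normal 0.908 0.077 -0.412
outer loop
vertex -2.512 -1.607 -0.701
vertex -2.228 -1.778 -0.107
vertex -2.446 -2.121 -0.652
endloop
endfacet
facet normal -0.399 -0.138 -0.907
outer loop
vertex -2.512 -1.607 -0.701
vertex -2.446 -2.121 -0.652
vertex -3.956 -1.731 -0.047
endloop
endfacet
facet normal -0.399 -0.136 -0.907
outer loop
vertex -3.956 -1.731 -0.047
vertex -2.446 -2.121 -0.652
vertex -3.89 -2.245 0.001
endloop
endfacet
facet normal -0.908 -0.078 0.412
outer loop
vertex -3.956 -1.731 -0.047
vertex -3.89 -2.245 0.001
vertex -3.672 -1.902 0.547
endloop
endfacet
facet normal 0.908 0.079 -0.413
outer loop
vertex -2.446 -2.121 -0.652
vertex -2.228 -1.778 -0.107
vertex -2.252 -2.434 -0.285
endloop
endfacet
facet normal -0.192 -0.795 -0.576
outer loop
vertex -2.446 -2.121 -0.652
vertex -2.252 -2.434 -0.285
vertex -3.89 -2.245 0.001
endloop
endfacet
facet normal -0.192 -0.795 -0.575
outer loop
vertex -3.89 -2.245 0.001
vertex -2.252 -2.434 -0.285
vertex -3.696 -2.558 0.369
endloop
endfacet
facet normal -0.908 -0.079 0.412
outer loop
vertex -3.89 -2.245 0.001
vertex -3.696 -2.558 0.369
vertex -3.672 -1.902 0.547
endloop
endfacet
facet normal 0.909 0.078 -0.410
outer loop
vertex -2.252 -2.434 -0.285
vertex -2.228 -1.778 -0.107
vertex -2.045 -2.363 0.187
endloop
endfacet
facet normal 0.127 -0.988 0.093
outer loop
vertex -2.252 -2.434 -0.285
vertex -2.045 -2.363 0.187
vertex -3.696 -2.558 0.369
endloop
endfacet
facet normal 0.127 -0.988 0.093
outer loop
vertex -3.696 -2.558 0.369
vertex -2.045 -2.363 0.187
vertex -3.489 -2.487 0.841
endloop
endfacet
facet normal -0.909 -0.078 0.410
outer loop
vertex -3.696 -2.558 0.369
vertex -3.489 -2.487 0.841
vertex -3.672 -1.902 0.547
endloop
endfacet
facet normal 0.908 0.077 -0.412
outer loop
vertex -2.045 -2.363 0.187
vertex -2.228 -1.778 -0.107
vertex -1.944 -1.949 0.487
endloop
endfacet
facet normal 0.372 -0.602 0.706
outer loop
vertex -2.045 -2.363 0.187
vertex -1.944 -1.949 0.487
vertex -3.489 -2.487 0.841
endloop
endfacet
facet normal 0.372 -0.602 0.706
outer loop
vertex -3.489 -2.487 0.841
vertex -1.944 -1.949 0.487
vertex -3.388 -2.073 1.141
endloop
endfacet
facet normal -0.908 -0.077 0.412
outer loop
vertex -3.489 -2.487 0.841
vertex -3.388 -2.073 1.141
vertex -3.672 -1.902 0.547
endloop
endfacet
facet normal 0.908 0.078 -0.412
outer loop
vertex -1.944 -1.949 0.487
vertex -2.228 -1.778 -0.107
vertex -2.01 -1.435 0.439
endloop
endfacet
facet normal 0.399 0.136 0.907
outer loop
vertex -1.944 -1.949 0.487
vertex -2.01 -1.435 0.439
vertex -3.388 -2.073 1.141
endloop
endfacet
facet normal 0.398 0.138 0.907
outer loop
vertex -3.388 -2.073 1.141
vertex -2.01 -1.435 0.439
vertex -3.454 -1.559 1.092
endloop
endfacet
facet normal -0.908 -0.077 0.412
outer loop
vertex -3.388 -2.073 1.141
vertex -3.454 -1.559 1.092
vertex -3.672 -1.902 0.547
endloop
endfacet

endsolid
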